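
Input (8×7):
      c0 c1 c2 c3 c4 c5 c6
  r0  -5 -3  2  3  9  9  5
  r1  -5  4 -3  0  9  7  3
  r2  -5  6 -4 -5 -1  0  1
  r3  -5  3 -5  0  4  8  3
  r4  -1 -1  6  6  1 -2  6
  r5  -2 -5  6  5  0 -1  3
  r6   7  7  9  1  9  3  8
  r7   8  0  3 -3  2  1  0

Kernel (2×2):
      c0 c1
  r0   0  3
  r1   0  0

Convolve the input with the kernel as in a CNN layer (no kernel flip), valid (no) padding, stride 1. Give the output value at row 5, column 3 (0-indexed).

The receptive field on the input at this output position is [5 0 / 1 9]. Elementwise product with the kernel and sum: 0·3.

0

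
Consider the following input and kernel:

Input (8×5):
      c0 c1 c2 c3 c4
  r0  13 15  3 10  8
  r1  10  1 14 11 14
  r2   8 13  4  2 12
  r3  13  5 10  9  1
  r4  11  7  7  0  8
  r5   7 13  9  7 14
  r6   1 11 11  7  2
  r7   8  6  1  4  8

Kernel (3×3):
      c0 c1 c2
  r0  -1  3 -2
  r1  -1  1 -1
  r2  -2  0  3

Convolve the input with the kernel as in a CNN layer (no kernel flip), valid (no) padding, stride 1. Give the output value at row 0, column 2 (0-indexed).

The receptive field on the input at this output position is [3 10 8 / 14 11 14 / 4 2 12]. Elementwise product with the kernel and sum: 3·-1 + 10·3 + 8·-2 + 14·-1 + 11·1 + 14·-1 + 4·-2 + 12·3.

22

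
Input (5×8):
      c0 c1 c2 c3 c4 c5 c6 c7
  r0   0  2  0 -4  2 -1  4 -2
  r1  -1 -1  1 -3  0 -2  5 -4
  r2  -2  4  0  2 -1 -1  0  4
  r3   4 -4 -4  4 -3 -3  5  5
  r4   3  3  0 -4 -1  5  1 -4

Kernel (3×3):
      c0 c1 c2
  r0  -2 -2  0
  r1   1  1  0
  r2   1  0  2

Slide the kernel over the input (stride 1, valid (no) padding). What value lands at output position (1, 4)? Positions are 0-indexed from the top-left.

The receptive field on the input at this output position is [0 -2 5 / -1 -1 0 / -3 -3 5]. Elementwise product with the kernel and sum: 0·-2 + -2·-2 + -1·1 + -1·1 + -3·1 + 5·2.

9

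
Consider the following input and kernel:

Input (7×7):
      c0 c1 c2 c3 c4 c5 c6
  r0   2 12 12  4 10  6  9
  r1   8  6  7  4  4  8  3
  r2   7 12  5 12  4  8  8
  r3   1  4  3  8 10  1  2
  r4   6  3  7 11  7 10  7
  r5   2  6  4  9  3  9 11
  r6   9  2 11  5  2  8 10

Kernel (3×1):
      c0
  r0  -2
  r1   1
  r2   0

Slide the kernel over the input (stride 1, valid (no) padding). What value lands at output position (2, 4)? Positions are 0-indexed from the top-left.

2

The receptive field on the input at this output position is [4 / 10 / 7]. Elementwise product with the kernel and sum: 4·-2 + 10·1.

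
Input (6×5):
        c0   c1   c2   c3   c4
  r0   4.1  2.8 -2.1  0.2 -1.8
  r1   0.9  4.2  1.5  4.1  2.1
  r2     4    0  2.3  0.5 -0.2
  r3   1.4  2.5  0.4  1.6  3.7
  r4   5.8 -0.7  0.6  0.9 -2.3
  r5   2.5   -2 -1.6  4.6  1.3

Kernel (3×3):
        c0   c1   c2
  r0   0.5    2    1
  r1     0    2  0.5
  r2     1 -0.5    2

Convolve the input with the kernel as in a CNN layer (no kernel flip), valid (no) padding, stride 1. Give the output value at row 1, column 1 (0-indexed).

The receptive field on the input at this output position is [4.2 1.5 4.1 / 0 2.3 0.5 / 2.5 0.4 1.6]. Elementwise product with the kernel and sum: 4.2·0.5 + 1.5·2 + 4.1·1 + 2.3·2 + 0.5·0.5 + 2.5·1 + 0.4·-0.5 + 1.6·2.

19.55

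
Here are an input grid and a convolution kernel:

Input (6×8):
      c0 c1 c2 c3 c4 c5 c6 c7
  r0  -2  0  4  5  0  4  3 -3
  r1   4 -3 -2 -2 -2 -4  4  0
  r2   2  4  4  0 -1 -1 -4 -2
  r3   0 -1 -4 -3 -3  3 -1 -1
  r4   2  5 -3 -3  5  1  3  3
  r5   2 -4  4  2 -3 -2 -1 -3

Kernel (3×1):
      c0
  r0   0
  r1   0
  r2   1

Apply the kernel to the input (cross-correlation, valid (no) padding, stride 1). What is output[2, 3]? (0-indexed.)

-3

The receptive field on the input at this output position is [0 / -3 / -3]. Elementwise product with the kernel and sum: -3·1.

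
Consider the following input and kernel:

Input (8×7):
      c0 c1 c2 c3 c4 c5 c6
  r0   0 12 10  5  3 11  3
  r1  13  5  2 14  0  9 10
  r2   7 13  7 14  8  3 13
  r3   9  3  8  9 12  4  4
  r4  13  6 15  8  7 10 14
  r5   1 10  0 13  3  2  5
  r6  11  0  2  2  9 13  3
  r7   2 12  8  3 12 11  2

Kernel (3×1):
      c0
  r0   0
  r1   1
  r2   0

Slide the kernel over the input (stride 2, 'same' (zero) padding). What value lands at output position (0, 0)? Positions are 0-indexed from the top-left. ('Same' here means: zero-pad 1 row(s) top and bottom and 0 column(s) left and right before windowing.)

0

The receptive field on the zero-padded input at this output position is [0 / 0 / 13]. Elementwise product with the kernel and sum: 0·1.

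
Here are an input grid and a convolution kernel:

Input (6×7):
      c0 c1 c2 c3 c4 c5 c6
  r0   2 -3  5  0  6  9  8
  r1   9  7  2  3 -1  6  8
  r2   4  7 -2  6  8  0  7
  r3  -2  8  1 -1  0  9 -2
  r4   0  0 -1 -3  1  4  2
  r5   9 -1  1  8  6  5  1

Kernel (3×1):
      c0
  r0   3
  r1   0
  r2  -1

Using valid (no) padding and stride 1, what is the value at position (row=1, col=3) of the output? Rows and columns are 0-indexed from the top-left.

10

The receptive field on the input at this output position is [3 / 6 / -1]. Elementwise product with the kernel and sum: 3·3 + -1·-1.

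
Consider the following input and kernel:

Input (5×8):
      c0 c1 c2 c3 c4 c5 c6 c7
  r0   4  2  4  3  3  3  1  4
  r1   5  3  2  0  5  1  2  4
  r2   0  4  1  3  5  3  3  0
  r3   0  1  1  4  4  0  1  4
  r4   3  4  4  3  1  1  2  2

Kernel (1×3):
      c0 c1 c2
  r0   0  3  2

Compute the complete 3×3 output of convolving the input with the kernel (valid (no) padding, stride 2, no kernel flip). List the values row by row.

Output[0,0]: The receptive field on the input at this output position is [4 2 4]. Elementwise product with the kernel and sum: 2·3 + 4·2.

14 15 11
14 19 15
20 11 7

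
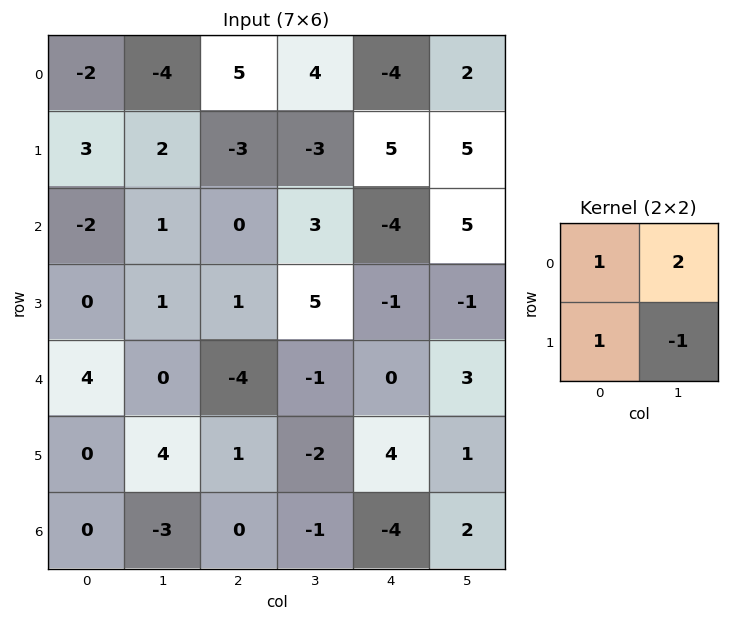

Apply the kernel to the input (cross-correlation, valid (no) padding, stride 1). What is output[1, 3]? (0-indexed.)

The receptive field on the input at this output position is [-3 5 / 3 -4]. Elementwise product with the kernel and sum: -3·1 + 5·2 + 3·1 + -4·-1.

14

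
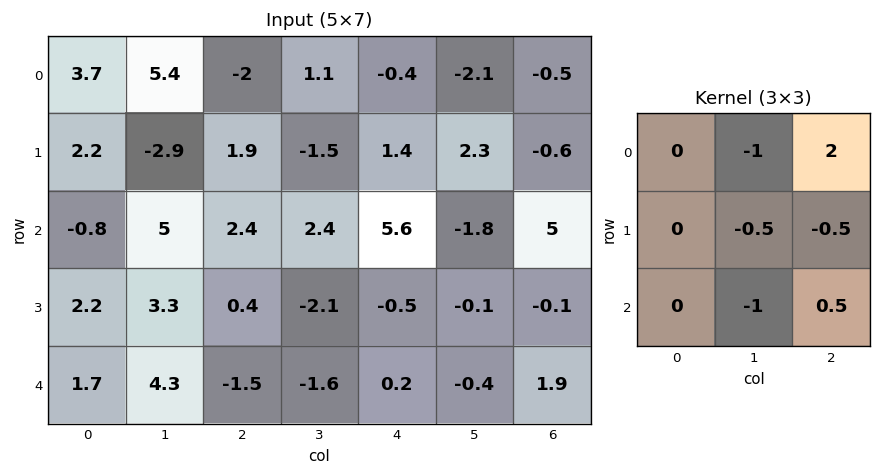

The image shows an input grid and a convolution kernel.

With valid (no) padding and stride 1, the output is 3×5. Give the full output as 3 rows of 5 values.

Output[0,0]: The receptive field on the input at this output position is [3.7 5.4 -2 / 2.2 -2.9 1.9 / -0.8 5 2.4]. Elementwise product with the kernel and sum: 5.4·-1 + -2·2 + -2.9·-0.5 + 1.9·-0.5 + 5·-1 + 2.4·0.5.
Output[0,1]: The receptive field on the input at this output position is [5.4 -2 1.1 / -2.9 1.9 -1.5 / 5 2.4 2.4]. Elementwise product with the kernel and sum: -2·-1 + 1.1·2 + 1.9·-0.5 + -1.5·-0.5 + 2.4·-1 + 2.4·0.5.

-12.7 2.8 -1.45 -12.15 4.55
-0.1 -8.75 2.15 1.75 -5.05
-7.1 3.95 11.8 -9.3 13.25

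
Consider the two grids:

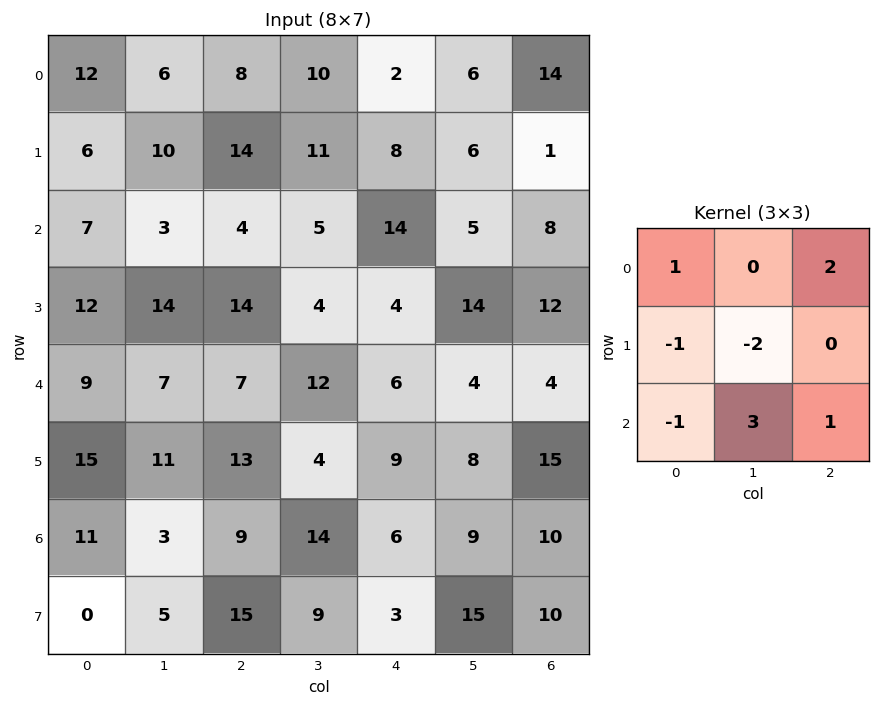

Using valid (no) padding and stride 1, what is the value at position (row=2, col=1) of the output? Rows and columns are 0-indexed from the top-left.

-3

The receptive field on the input at this output position is [3 4 5 / 14 14 4 / 7 7 12]. Elementwise product with the kernel and sum: 3·1 + 5·2 + 14·-1 + 14·-2 + 7·-1 + 7·3 + 12·1.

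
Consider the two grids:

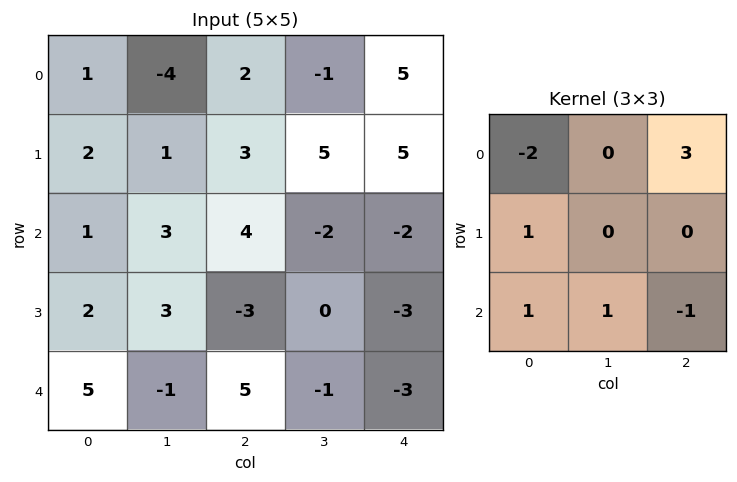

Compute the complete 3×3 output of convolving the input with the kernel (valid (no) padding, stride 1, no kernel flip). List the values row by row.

6 15 18
14 16 13
11 -4 -10

Output[0,0]: The receptive field on the input at this output position is [1 -4 2 / 2 1 3 / 1 3 4]. Elementwise product with the kernel and sum: 1·-2 + 2·3 + 2·1 + 1·1 + 3·1 + 4·-1.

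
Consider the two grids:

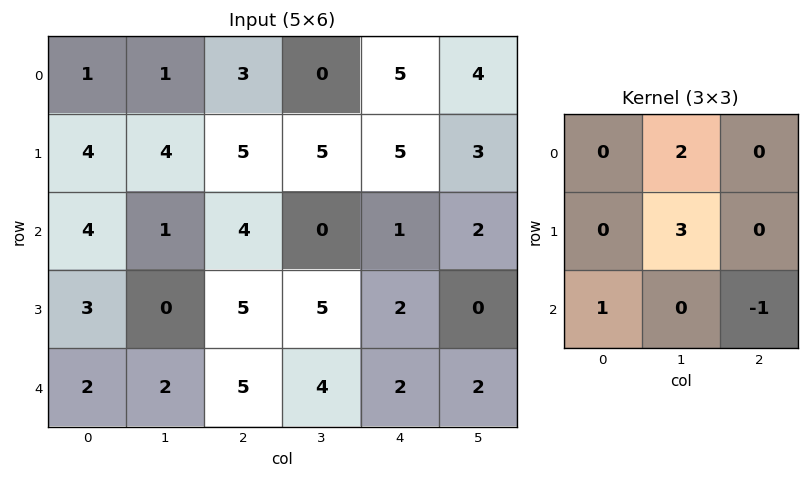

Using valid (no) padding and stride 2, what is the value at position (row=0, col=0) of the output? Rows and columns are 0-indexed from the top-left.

14

The receptive field on the input at this output position is [1 1 3 / 4 4 5 / 4 1 4]. Elementwise product with the kernel and sum: 1·2 + 4·3 + 4·1 + 4·-1.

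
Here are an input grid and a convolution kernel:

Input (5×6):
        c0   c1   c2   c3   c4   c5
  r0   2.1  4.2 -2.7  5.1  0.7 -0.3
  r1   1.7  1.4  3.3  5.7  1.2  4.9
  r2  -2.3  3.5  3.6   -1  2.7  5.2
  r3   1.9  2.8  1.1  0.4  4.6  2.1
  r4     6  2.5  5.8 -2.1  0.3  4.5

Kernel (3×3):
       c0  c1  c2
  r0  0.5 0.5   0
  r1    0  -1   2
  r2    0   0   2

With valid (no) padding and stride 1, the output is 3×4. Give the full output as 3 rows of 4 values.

15.55 6.85 3.3 21.9
7.45 -2.45 20.1 15.35
11.6 -0.95 10.7 9.45

Output[0,0]: The receptive field on the input at this output position is [2.1 4.2 -2.7 / 1.7 1.4 3.3 / -2.3 3.5 3.6]. Elementwise product with the kernel and sum: 2.1·0.5 + 4.2·0.5 + 1.4·-1 + 3.3·2 + 3.6·2.
Output[0,1]: The receptive field on the input at this output position is [4.2 -2.7 5.1 / 1.4 3.3 5.7 / 3.5 3.6 -1]. Elementwise product with the kernel and sum: 4.2·0.5 + -2.7·0.5 + 3.3·-1 + 5.7·2 + -1·2.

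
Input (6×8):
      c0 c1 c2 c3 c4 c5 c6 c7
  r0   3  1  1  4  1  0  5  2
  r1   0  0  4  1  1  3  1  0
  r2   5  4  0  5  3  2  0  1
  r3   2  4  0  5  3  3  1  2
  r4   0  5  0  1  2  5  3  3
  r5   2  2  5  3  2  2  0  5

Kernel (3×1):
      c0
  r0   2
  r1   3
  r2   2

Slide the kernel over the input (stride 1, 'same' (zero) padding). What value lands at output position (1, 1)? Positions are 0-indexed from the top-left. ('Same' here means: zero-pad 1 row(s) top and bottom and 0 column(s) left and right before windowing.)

The receptive field on the zero-padded input at this output position is [1 / 0 / 4]. Elementwise product with the kernel and sum: 1·2 + 0·3 + 4·2.

10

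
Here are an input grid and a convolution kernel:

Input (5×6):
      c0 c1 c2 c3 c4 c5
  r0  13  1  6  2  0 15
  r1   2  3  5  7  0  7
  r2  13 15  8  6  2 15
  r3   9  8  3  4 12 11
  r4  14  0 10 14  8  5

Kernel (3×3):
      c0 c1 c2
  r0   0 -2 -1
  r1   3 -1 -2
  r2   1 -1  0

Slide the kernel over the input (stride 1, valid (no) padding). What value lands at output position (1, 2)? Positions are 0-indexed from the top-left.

-1

The receptive field on the input at this output position is [5 7 0 / 8 6 2 / 3 4 12]. Elementwise product with the kernel and sum: 7·-2 + 0·-1 + 8·3 + 6·-1 + 2·-2 + 3·1 + 4·-1.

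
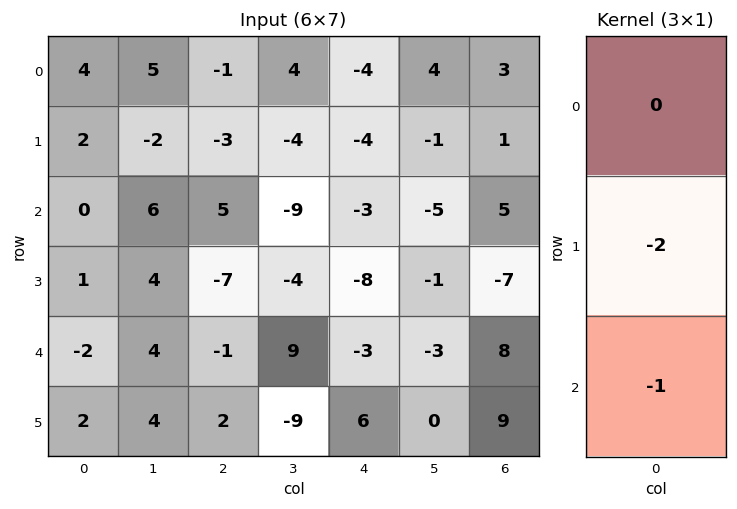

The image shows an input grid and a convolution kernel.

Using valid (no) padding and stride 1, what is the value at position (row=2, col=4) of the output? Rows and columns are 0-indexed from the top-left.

The receptive field on the input at this output position is [-3 / -8 / -3]. Elementwise product with the kernel and sum: -8·-2 + -3·-1.

19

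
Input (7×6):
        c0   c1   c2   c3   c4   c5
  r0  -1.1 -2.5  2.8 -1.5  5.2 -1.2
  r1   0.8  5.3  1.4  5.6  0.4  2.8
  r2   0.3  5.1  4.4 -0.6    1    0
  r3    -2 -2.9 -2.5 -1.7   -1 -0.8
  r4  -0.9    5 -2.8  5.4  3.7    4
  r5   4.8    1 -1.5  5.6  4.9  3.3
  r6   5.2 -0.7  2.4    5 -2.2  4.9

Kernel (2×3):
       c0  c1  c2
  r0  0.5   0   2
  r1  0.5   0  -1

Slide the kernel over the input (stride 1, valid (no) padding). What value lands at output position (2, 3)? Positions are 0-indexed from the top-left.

-0.35

The receptive field on the input at this output position is [-0.6 1 0 / -1.7 -1 -0.8]. Elementwise product with the kernel and sum: -0.6·0.5 + 0·2 + -1.7·0.5 + -0.8·-1.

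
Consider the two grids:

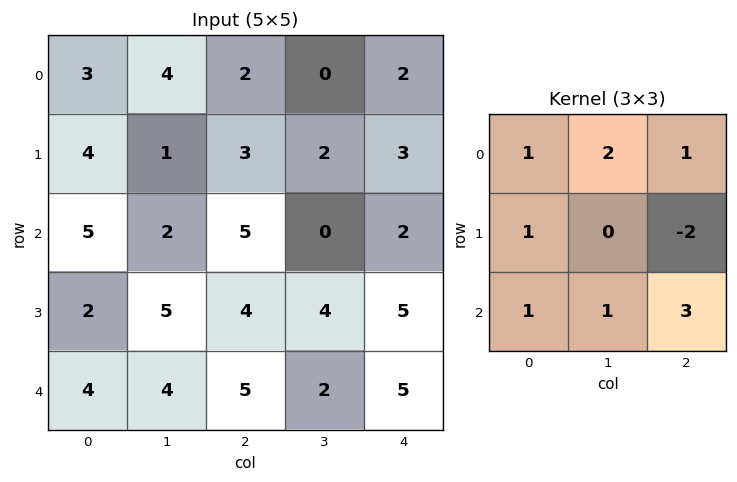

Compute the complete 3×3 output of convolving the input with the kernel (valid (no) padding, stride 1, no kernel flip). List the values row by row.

Output[0,0]: The receptive field on the input at this output position is [3 4 2 / 4 1 3 / 5 2 5]. Elementwise product with the kernel and sum: 3·1 + 4·2 + 2·1 + 4·1 + 3·-2 + 5·1 + 2·1 + 5·3.

33 12 12
23 32 34
31 24 23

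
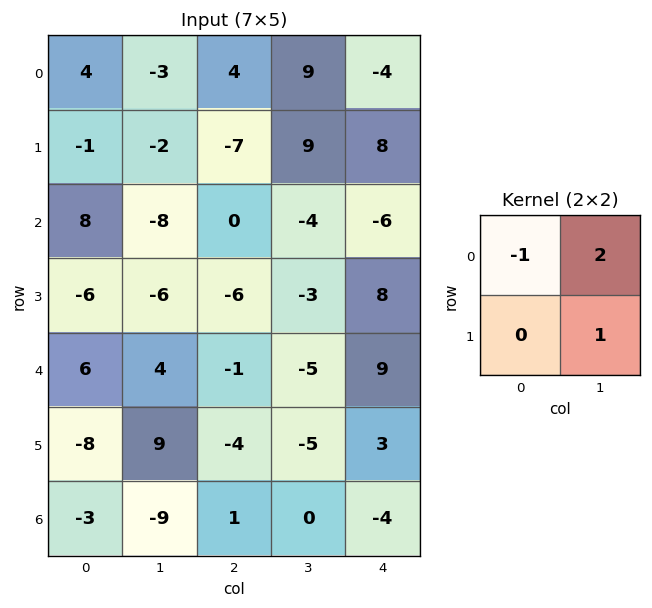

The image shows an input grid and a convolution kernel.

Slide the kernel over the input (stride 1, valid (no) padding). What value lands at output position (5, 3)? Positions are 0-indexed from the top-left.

The receptive field on the input at this output position is [-5 3 / 0 -4]. Elementwise product with the kernel and sum: -5·-1 + 3·2 + -4·1.

7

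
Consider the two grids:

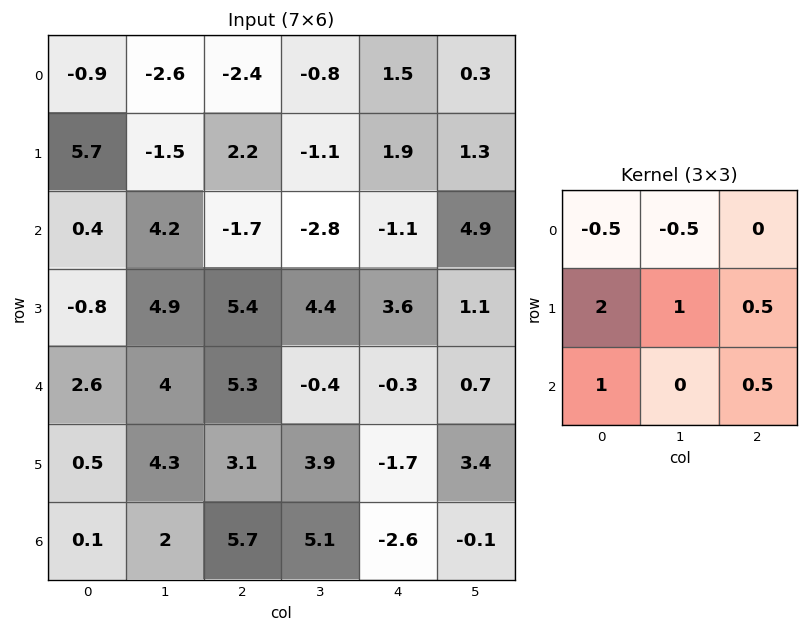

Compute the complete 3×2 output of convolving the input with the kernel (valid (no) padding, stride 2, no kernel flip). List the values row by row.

12.3 3.6
8.95 24.4
6.5 11.2

Output[0,0]: The receptive field on the input at this output position is [-0.9 -2.6 -2.4 / 5.7 -1.5 2.2 / 0.4 4.2 -1.7]. Elementwise product with the kernel and sum: -0.9·-0.5 + -2.6·-0.5 + 5.7·2 + -1.5·1 + 2.2·0.5 + 0.4·1 + -1.7·0.5.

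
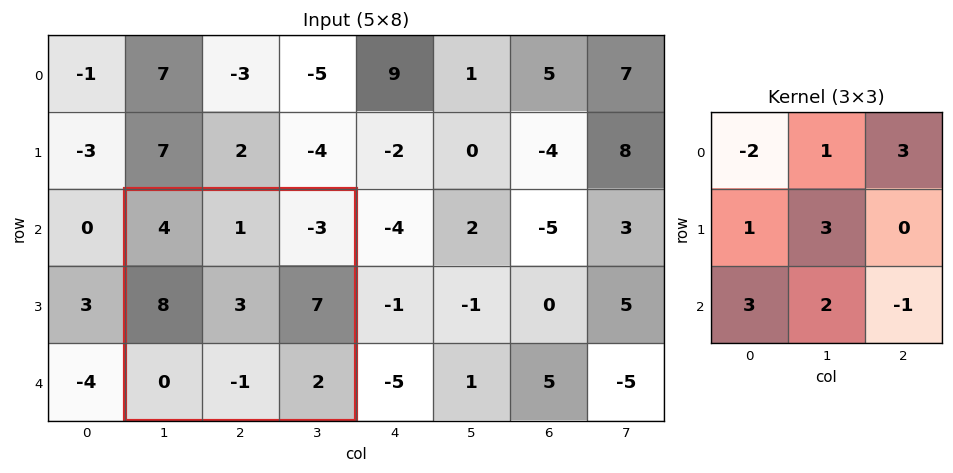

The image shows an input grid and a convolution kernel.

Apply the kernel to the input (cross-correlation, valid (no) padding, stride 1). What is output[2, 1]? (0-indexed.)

-3

The receptive field on the input at this output position is [4 1 -3 / 8 3 7 / 0 -1 2]. Elementwise product with the kernel and sum: 4·-2 + 1·1 + -3·3 + 8·1 + 3·3 + 0·3 + -1·2 + 2·-1.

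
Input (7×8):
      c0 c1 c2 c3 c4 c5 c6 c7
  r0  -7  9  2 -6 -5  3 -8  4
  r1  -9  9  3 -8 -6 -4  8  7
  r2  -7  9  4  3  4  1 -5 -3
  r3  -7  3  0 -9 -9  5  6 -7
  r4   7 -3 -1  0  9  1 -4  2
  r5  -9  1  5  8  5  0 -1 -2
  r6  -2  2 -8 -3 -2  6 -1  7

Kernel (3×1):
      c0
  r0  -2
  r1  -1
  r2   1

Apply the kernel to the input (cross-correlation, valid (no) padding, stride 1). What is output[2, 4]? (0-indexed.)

The receptive field on the input at this output position is [4 / -9 / 9]. Elementwise product with the kernel and sum: 4·-2 + -9·-1 + 9·1.

10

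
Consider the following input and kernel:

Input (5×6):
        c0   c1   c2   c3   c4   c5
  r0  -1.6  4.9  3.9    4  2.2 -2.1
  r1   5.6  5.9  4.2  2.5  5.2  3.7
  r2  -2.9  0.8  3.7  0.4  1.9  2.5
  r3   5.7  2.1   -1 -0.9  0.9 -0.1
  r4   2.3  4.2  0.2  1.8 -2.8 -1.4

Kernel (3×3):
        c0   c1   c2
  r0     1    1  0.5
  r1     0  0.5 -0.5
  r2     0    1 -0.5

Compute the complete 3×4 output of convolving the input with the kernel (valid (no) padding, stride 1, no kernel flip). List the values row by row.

Output[0,0]: The receptive field on the input at this output position is [-1.6 4.9 3.9 / 5.6 5.9 4.2 / -2.9 0.8 3.7]. Elementwise product with the kernel and sum: -1.6·1 + 4.9·1 + 3.9·0.5 + 5.9·0.5 + 4.2·-0.5 + 0.8·1 + 3.7·-0.5.

5.05 15.15 7.1 6.55
14.75 12.45 7.2 10.2
5.4 3.95 7.35 1.95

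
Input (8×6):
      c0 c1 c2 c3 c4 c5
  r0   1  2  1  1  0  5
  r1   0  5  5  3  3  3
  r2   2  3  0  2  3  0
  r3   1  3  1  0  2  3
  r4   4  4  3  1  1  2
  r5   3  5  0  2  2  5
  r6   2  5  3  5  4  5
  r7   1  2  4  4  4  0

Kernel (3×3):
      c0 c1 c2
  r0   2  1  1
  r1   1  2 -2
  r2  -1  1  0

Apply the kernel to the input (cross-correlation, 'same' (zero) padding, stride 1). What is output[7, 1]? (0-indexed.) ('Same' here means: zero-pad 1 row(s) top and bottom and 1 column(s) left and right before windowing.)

The receptive field on the zero-padded input at this output position is [2 5 3 / 1 2 4 / 0 0 0]. Elementwise product with the kernel and sum: 2·2 + 5·1 + 3·1 + 1·1 + 2·2 + 4·-2 + 0·-1 + 0·1.

9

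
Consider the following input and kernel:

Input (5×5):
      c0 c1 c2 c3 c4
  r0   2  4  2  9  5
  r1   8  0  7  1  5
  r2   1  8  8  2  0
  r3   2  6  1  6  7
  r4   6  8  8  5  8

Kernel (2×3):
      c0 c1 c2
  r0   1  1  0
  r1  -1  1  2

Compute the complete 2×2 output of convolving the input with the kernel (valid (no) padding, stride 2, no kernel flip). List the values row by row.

12 15
15 29

Output[0,0]: The receptive field on the input at this output position is [2 4 2 / 8 0 7]. Elementwise product with the kernel and sum: 2·1 + 4·1 + 8·-1 + 0·1 + 7·2.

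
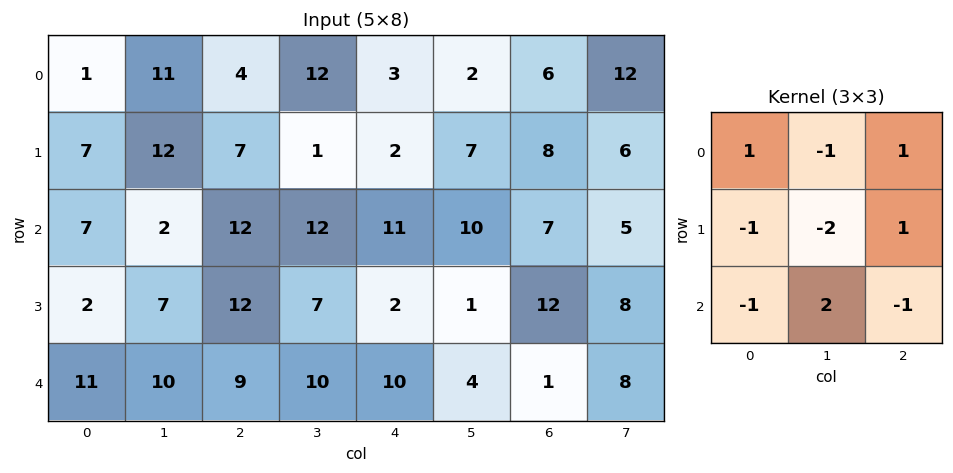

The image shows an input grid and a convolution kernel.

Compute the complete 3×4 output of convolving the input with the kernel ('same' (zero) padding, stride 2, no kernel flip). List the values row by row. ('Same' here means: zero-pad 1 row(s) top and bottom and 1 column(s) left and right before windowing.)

11 -6 -20 1
-10 2 -22 1
-7 -16 -20 -1

Output[0,0]: The receptive field on the zero-padded input at this output position is [0 0 0 / 0 1 11 / 0 7 12]. Elementwise product with the kernel and sum: 0·1 + 0·-1 + 0·1 + 0·-1 + 1·-2 + 11·1 + 0·-1 + 7·2 + 12·-1.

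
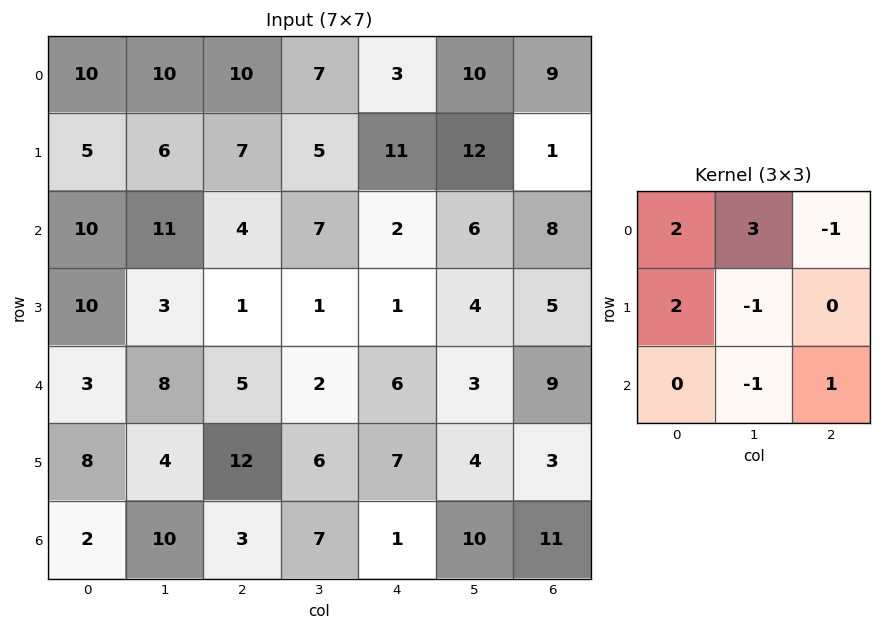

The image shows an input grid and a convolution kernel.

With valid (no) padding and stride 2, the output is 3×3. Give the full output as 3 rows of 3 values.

37 42 39
63 32 18
30 22 23

Output[0,0]: The receptive field on the input at this output position is [10 10 10 / 5 6 7 / 10 11 4]. Elementwise product with the kernel and sum: 10·2 + 10·3 + 10·-1 + 5·2 + 6·-1 + 11·-1 + 4·1.
Output[0,1]: The receptive field on the input at this output position is [10 7 3 / 7 5 11 / 4 7 2]. Elementwise product with the kernel and sum: 10·2 + 7·3 + 3·-1 + 7·2 + 5·-1 + 7·-1 + 2·1.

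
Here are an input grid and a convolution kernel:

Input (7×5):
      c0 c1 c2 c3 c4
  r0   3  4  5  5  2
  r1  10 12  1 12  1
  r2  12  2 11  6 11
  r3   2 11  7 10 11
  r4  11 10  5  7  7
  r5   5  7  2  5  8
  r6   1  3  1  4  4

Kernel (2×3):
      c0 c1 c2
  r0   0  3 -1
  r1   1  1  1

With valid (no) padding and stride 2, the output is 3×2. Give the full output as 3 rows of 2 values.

Output[0,0]: The receptive field on the input at this output position is [3 4 5 / 10 12 1]. Elementwise product with the kernel and sum: 4·3 + 5·-1 + 10·1 + 12·1 + 1·1.

30 27
15 35
39 29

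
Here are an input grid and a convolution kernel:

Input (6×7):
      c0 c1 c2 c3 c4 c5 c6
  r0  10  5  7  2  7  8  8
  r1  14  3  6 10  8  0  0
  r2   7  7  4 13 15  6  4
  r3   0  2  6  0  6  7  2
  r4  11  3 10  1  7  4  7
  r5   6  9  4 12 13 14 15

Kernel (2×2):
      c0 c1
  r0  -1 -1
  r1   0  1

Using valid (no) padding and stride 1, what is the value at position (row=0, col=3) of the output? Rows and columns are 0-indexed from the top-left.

-1

The receptive field on the input at this output position is [2 7 / 10 8]. Elementwise product with the kernel and sum: 2·-1 + 7·-1 + 8·1.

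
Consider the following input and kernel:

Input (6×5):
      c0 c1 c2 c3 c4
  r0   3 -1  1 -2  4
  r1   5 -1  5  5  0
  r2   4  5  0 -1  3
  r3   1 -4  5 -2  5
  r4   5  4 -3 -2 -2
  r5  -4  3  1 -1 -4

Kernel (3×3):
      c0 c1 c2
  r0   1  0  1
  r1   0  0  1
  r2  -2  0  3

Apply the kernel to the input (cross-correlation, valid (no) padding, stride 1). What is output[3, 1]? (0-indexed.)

The receptive field on the input at this output position is [-4 5 -2 / 4 -3 -2 / 3 1 -1]. Elementwise product with the kernel and sum: -4·1 + -2·1 + -2·1 + 3·-2 + -1·3.

-17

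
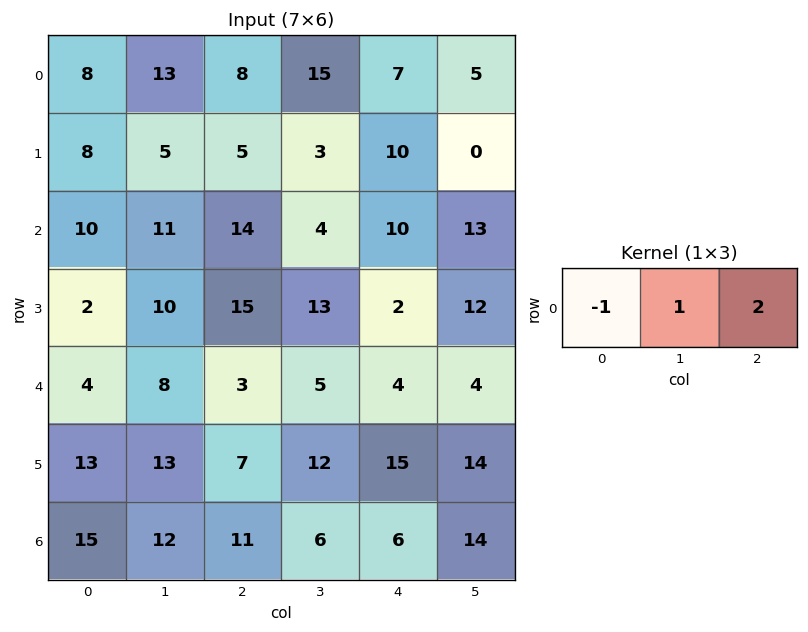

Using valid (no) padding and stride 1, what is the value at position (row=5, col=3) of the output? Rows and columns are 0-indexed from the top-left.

The receptive field on the input at this output position is [12 15 14]. Elementwise product with the kernel and sum: 12·-1 + 15·1 + 14·2.

31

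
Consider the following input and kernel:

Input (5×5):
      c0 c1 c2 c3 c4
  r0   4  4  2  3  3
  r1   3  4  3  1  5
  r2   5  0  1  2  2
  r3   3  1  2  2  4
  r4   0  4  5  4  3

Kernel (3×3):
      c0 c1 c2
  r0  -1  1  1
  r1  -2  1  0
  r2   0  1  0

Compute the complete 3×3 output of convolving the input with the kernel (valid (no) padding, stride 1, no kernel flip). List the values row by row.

0 -3 1
-5 3 5
-5 8 5

Output[0,0]: The receptive field on the input at this output position is [4 4 2 / 3 4 3 / 5 0 1]. Elementwise product with the kernel and sum: 4·-1 + 4·1 + 2·1 + 3·-2 + 4·1 + 0·1.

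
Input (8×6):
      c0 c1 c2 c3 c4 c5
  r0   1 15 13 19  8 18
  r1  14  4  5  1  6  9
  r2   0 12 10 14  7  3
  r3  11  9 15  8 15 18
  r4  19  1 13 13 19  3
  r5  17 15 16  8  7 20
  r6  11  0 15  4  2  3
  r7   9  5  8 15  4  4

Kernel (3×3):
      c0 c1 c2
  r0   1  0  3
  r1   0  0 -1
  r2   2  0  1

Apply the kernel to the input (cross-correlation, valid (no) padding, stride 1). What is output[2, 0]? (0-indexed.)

The receptive field on the input at this output position is [0 12 10 / 11 9 15 / 19 1 13]. Elementwise product with the kernel and sum: 0·1 + 10·3 + 15·-1 + 19·2 + 13·1.

66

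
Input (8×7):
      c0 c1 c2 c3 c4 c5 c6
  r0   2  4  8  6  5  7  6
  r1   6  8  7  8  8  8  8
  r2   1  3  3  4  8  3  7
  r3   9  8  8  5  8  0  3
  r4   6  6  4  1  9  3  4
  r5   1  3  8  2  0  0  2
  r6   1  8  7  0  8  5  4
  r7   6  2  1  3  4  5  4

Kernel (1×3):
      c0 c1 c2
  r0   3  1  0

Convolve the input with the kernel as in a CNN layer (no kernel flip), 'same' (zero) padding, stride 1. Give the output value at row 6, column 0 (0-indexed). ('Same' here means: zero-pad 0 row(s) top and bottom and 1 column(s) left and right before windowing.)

The receptive field on the zero-padded input at this output position is [0 1 8]. Elementwise product with the kernel and sum: 0·3 + 1·1.

1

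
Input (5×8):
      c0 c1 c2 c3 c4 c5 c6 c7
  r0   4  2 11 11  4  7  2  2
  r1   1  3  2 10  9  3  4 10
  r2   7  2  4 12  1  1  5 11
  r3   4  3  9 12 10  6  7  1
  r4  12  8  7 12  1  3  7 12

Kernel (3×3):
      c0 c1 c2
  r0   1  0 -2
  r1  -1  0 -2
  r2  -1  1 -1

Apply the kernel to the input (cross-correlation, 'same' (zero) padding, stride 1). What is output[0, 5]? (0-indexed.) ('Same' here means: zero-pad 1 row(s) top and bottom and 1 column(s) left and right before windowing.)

-18

The receptive field on the zero-padded input at this output position is [0 0 0 / 4 7 2 / 9 3 4]. Elementwise product with the kernel and sum: 0·1 + 0·-2 + 4·-1 + 2·-2 + 9·-1 + 3·1 + 4·-1.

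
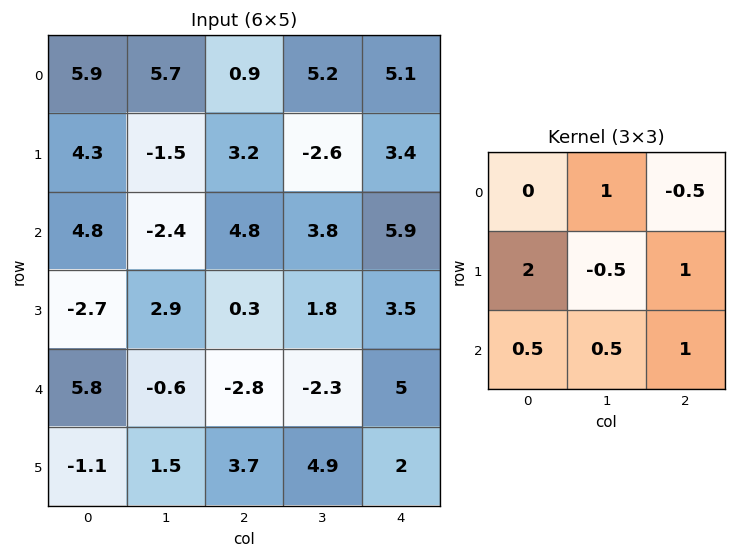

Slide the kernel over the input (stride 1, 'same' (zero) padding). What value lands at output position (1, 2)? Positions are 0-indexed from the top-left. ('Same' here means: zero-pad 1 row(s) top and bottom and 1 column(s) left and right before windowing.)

The receptive field on the zero-padded input at this output position is [5.7 0.9 5.2 / -1.5 3.2 -2.6 / -2.4 4.8 3.8]. Elementwise product with the kernel and sum: 0.9·1 + 5.2·-0.5 + -1.5·2 + 3.2·-0.5 + -2.6·1 + -2.4·0.5 + 4.8·0.5 + 3.8·1.

-3.9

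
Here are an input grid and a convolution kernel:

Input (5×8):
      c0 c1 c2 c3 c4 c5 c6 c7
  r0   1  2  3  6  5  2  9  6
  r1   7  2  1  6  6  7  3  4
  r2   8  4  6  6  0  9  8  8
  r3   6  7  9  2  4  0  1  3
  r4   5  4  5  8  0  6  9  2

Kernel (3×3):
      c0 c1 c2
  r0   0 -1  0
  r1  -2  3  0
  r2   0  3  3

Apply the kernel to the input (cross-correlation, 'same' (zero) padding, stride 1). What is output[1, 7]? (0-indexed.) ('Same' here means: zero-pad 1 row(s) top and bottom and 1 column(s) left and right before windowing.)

The receptive field on the zero-padded input at this output position is [9 6 0 / 3 4 0 / 8 8 0]. Elementwise product with the kernel and sum: 6·-1 + 3·-2 + 4·3 + 8·3 + 0·3.

24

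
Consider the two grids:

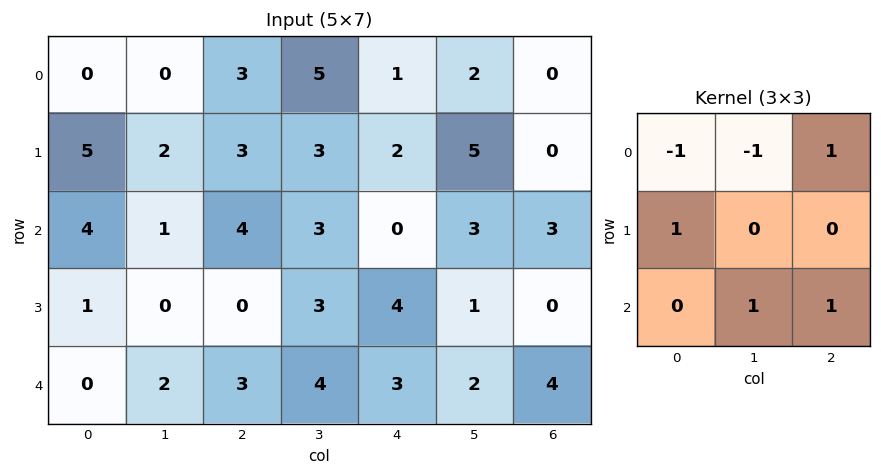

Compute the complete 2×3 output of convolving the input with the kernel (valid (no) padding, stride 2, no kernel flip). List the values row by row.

13 -1 5
5 0 10

Output[0,0]: The receptive field on the input at this output position is [0 0 3 / 5 2 3 / 4 1 4]. Elementwise product with the kernel and sum: 0·-1 + 0·-1 + 3·1 + 5·1 + 1·1 + 4·1.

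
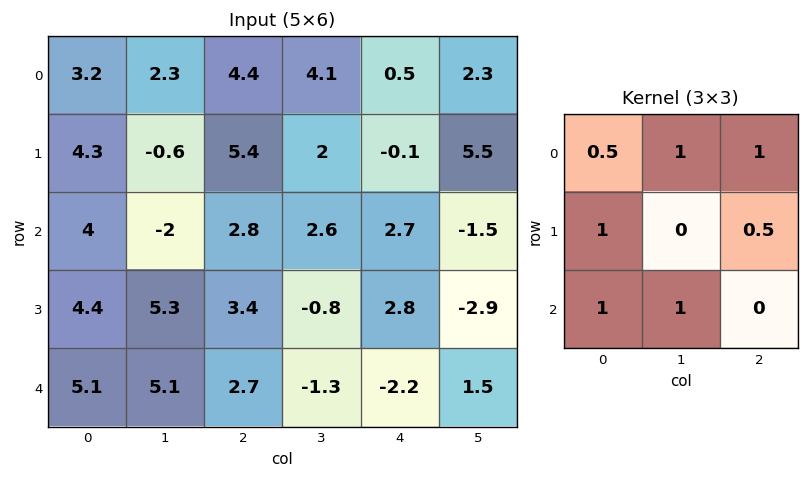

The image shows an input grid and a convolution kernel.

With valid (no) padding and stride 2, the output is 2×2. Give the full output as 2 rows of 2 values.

Output[0,0]: The receptive field on the input at this output position is [3.2 2.3 4.4 / 4.3 -0.6 5.4 / 4 -2 2.8]. Elementwise product with the kernel and sum: 3.2·0.5 + 2.3·1 + 4.4·1 + 4.3·1 + 5.4·0.5 + 4·1 + -2·1.

17.3 17.55
19.1 12.9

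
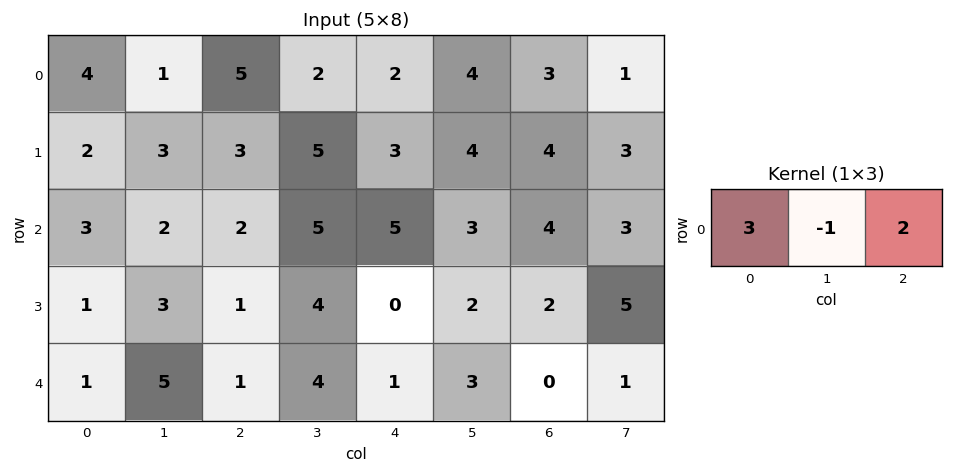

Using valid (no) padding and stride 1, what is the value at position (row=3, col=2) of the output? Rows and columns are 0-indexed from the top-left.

The receptive field on the input at this output position is [1 4 0]. Elementwise product with the kernel and sum: 1·3 + 4·-1 + 0·2.

-1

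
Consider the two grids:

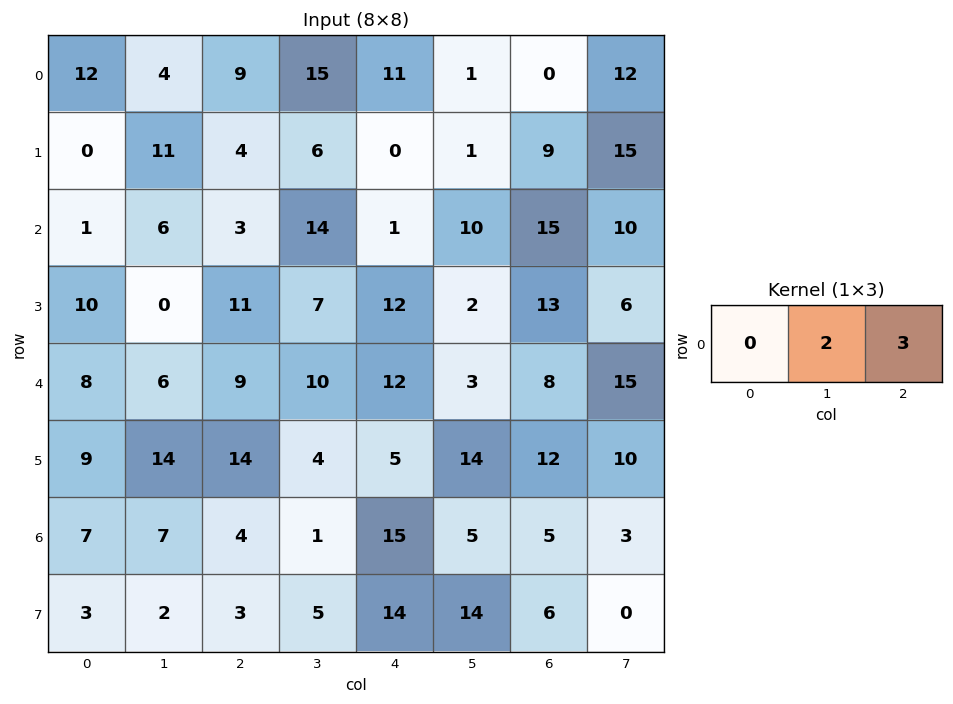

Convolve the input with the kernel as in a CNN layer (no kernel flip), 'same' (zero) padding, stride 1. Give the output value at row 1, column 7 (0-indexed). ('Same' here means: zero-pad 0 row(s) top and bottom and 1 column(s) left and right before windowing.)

The receptive field on the zero-padded input at this output position is [9 15 0]. Elementwise product with the kernel and sum: 15·2 + 0·3.

30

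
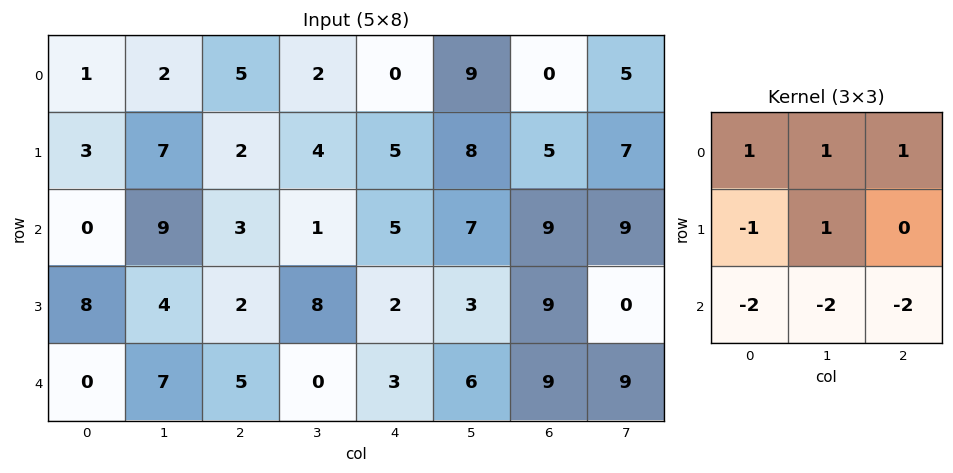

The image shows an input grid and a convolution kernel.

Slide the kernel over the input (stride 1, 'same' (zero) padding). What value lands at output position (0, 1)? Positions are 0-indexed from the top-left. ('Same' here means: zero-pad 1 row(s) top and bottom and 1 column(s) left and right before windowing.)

The receptive field on the zero-padded input at this output position is [0 0 0 / 1 2 5 / 3 7 2]. Elementwise product with the kernel and sum: 0·1 + 0·1 + 0·1 + 1·-1 + 2·1 + 3·-2 + 7·-2 + 2·-2.

-23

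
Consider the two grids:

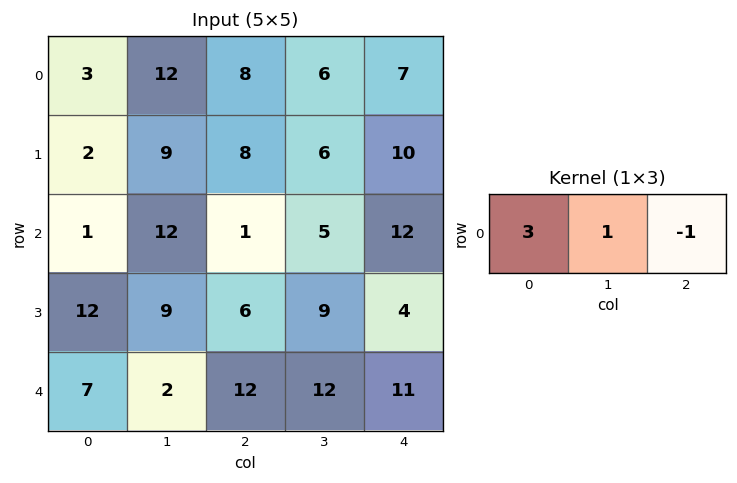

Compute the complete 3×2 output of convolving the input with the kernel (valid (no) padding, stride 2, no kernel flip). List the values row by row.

Output[0,0]: The receptive field on the input at this output position is [3 12 8]. Elementwise product with the kernel and sum: 3·3 + 12·1 + 8·-1.

13 23
14 -4
11 37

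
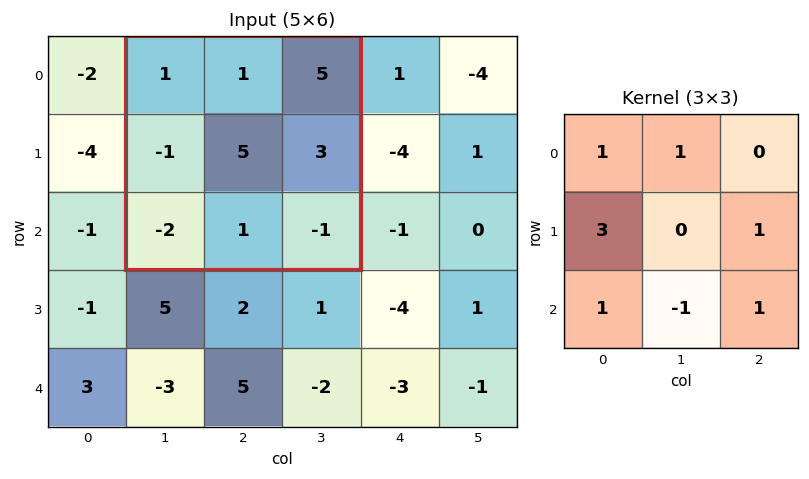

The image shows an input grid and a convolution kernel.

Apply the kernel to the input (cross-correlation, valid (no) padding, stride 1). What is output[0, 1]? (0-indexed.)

-2

The receptive field on the input at this output position is [1 1 5 / -1 5 3 / -2 1 -1]. Elementwise product with the kernel and sum: 1·1 + 1·1 + -1·3 + 3·1 + -2·1 + 1·-1 + -1·1.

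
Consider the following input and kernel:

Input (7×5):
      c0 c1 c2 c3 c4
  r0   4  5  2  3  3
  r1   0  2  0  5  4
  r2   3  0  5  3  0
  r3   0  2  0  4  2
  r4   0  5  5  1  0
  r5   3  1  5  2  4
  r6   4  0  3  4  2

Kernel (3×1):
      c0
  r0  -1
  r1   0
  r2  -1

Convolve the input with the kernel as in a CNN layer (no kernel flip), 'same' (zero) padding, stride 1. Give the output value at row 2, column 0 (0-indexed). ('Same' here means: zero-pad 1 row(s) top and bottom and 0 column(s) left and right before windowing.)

The receptive field on the zero-padded input at this output position is [0 / 3 / 0]. Elementwise product with the kernel and sum: 0·-1 + 0·-1.

0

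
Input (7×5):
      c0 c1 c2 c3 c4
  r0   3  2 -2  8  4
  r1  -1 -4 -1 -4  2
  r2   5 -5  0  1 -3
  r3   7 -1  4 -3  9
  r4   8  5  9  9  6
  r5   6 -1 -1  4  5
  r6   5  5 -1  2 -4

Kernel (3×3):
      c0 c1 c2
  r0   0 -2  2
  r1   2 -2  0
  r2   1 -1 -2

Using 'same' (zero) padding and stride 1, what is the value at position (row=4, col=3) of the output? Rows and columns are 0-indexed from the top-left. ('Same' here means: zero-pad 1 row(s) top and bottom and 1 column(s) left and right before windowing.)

The receptive field on the zero-padded input at this output position is [4 -3 9 / 9 9 6 / -1 4 5]. Elementwise product with the kernel and sum: -3·-2 + 9·2 + 9·2 + 9·-2 + -1·1 + 4·-1 + 5·-2.

9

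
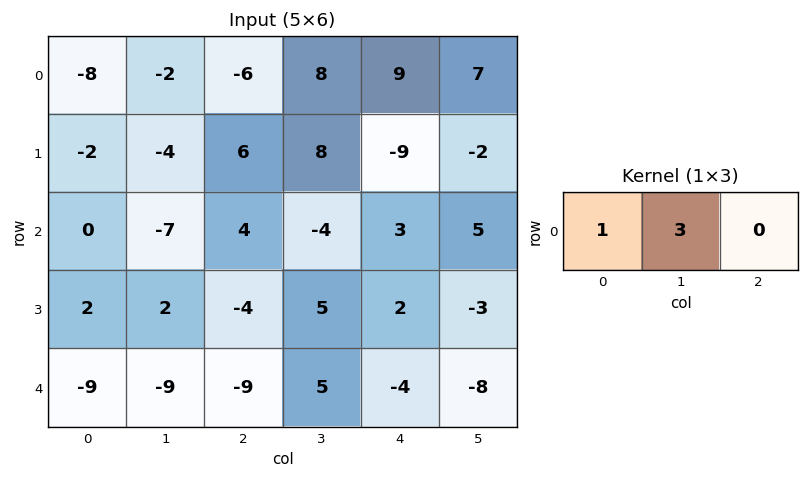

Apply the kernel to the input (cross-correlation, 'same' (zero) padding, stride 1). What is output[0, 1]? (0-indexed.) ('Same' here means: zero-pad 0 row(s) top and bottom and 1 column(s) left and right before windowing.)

The receptive field on the zero-padded input at this output position is [-8 -2 -6]. Elementwise product with the kernel and sum: -8·1 + -2·3.

-14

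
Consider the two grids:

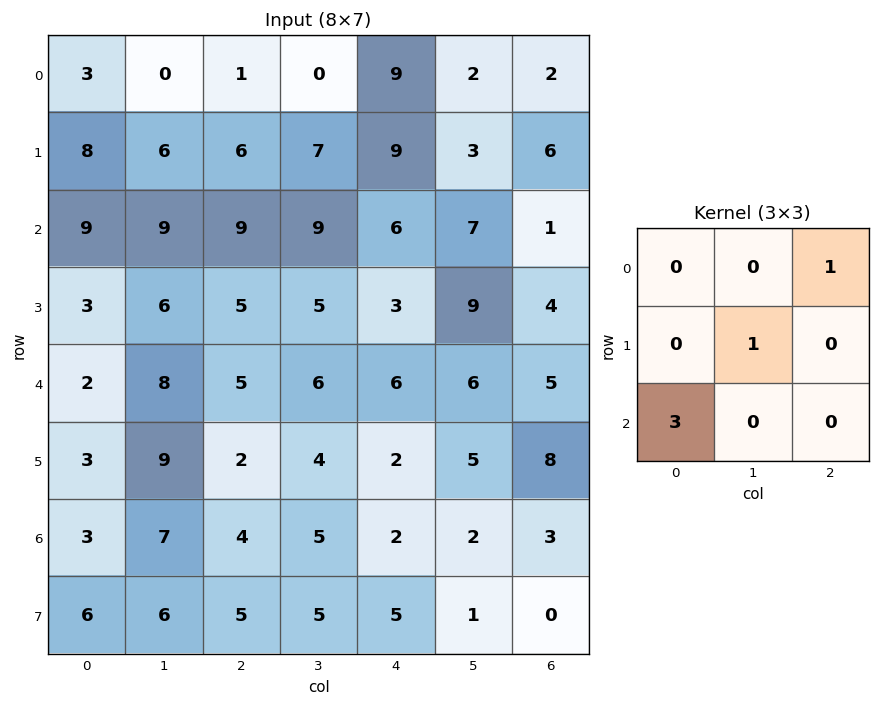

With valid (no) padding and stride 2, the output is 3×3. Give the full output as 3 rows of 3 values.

34 43 23
21 26 28
23 22 16

Output[0,0]: The receptive field on the input at this output position is [3 0 1 / 8 6 6 / 9 9 9]. Elementwise product with the kernel and sum: 1·1 + 6·1 + 9·3.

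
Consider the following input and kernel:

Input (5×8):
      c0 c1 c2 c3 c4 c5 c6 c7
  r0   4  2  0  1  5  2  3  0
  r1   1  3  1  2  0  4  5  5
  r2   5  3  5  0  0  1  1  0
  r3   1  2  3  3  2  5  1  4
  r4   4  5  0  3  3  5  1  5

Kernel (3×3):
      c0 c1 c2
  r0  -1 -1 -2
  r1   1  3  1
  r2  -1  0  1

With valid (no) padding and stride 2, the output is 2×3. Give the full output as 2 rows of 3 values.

5 -9 5
-12 12 13

Output[0,0]: The receptive field on the input at this output position is [4 2 0 / 1 3 1 / 5 3 5]. Elementwise product with the kernel and sum: 4·-1 + 2·-1 + 0·-2 + 1·1 + 3·3 + 1·1 + 5·-1 + 5·1.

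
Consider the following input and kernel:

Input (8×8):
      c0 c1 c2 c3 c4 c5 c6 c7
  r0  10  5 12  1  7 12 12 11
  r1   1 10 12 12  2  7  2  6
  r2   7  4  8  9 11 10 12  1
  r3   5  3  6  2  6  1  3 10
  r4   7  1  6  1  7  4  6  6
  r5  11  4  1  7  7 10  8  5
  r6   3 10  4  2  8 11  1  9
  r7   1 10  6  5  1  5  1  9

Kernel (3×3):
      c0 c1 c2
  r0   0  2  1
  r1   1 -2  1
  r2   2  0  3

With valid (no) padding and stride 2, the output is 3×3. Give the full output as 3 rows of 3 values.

Output[0,0]: The receptive field on the input at this output position is [10 5 12 / 1 10 12 / 7 4 8]. Elementwise product with the kernel and sum: 5·2 + 12·1 + 1·1 + 10·-2 + 12·1 + 7·2 + 8·3.
Output[0,1]: The receptive field on the input at this output position is [12 1 7 / 12 12 2 / 8 9 11]. Elementwise product with the kernel and sum: 1·2 + 7·1 + 12·1 + 12·-2 + 2·1 + 8·2 + 11·3.

53 48 84
53 70 71
30 35 28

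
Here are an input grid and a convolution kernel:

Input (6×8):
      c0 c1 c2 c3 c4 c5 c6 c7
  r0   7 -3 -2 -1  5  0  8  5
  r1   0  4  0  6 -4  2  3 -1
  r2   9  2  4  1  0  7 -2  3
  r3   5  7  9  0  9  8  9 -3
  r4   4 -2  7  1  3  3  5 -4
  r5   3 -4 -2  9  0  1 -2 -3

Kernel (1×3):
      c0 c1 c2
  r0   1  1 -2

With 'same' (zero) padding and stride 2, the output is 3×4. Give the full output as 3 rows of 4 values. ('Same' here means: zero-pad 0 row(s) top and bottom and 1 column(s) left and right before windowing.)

Output[0,0]: The receptive field on the zero-padded input at this output position is [0 7 -3]. Elementwise product with the kernel and sum: 0·1 + 7·1 + -3·-2.

13 -3 4 -2
5 4 -13 -1
8 3 -2 16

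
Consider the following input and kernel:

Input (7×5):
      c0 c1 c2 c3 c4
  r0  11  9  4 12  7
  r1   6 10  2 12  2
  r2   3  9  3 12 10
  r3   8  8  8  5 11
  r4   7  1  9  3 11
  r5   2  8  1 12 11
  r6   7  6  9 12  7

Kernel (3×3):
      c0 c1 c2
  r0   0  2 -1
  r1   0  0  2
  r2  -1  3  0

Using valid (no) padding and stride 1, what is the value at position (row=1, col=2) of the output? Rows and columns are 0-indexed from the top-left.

The receptive field on the input at this output position is [2 12 2 / 3 12 10 / 8 5 11]. Elementwise product with the kernel and sum: 12·2 + 2·-1 + 10·2 + 8·-1 + 5·3.

49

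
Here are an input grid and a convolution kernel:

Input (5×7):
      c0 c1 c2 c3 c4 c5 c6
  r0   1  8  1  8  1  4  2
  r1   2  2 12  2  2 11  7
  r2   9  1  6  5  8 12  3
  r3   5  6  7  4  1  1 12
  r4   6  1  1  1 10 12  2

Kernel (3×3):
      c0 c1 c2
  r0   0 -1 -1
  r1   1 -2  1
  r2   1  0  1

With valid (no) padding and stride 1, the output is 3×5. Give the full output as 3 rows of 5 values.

Output[0,0]: The receptive field on the input at this output position is [1 8 1 / 2 2 12 / 9 1 6]. Elementwise product with the kernel and sum: 8·-1 + 1·-1 + 2·1 + 2·-2 + 12·1 + 9·1 + 6·1.
Output[0,1]: The receptive field on the input at this output position is [8 1 8 / 2 12 2 / 1 6 5]. Elementwise product with the kernel and sum: 1·-1 + 8·-1 + 2·1 + 12·-2 + 2·1 + 1·1 + 5·1.

16 -23 15 21 -8
11 -10 8 -7 -18
0 -13 -2 -4 8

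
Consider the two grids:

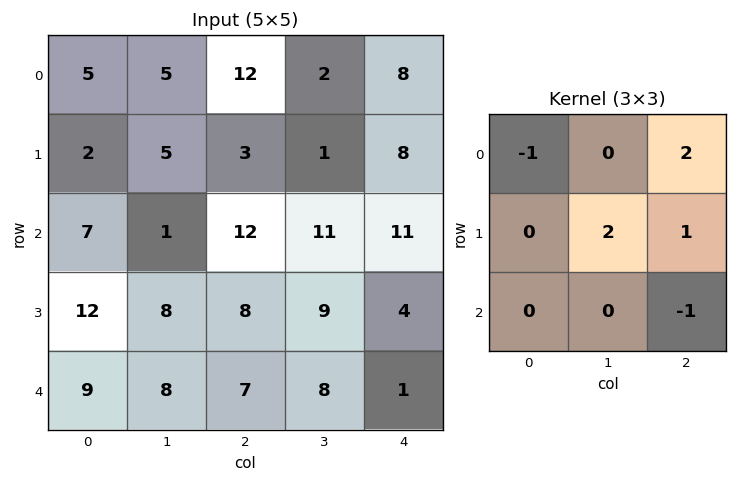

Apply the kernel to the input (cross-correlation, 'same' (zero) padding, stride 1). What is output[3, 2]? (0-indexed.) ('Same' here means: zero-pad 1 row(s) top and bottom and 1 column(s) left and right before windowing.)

38

The receptive field on the zero-padded input at this output position is [1 12 11 / 8 8 9 / 8 7 8]. Elementwise product with the kernel and sum: 1·-1 + 11·2 + 8·2 + 9·1 + 8·-1.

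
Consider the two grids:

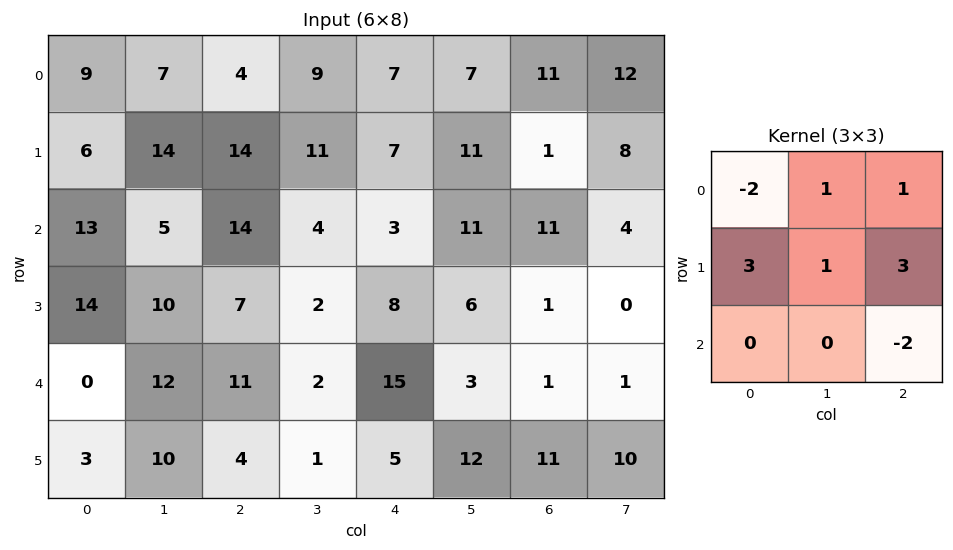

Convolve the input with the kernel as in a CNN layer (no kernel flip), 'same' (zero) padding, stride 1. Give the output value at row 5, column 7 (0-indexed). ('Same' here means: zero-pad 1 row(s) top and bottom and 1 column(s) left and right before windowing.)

42

The receptive field on the zero-padded input at this output position is [1 1 0 / 11 10 0 / 0 0 0]. Elementwise product with the kernel and sum: 1·-2 + 1·1 + 0·1 + 11·3 + 10·1 + 0·3 + 0·-2.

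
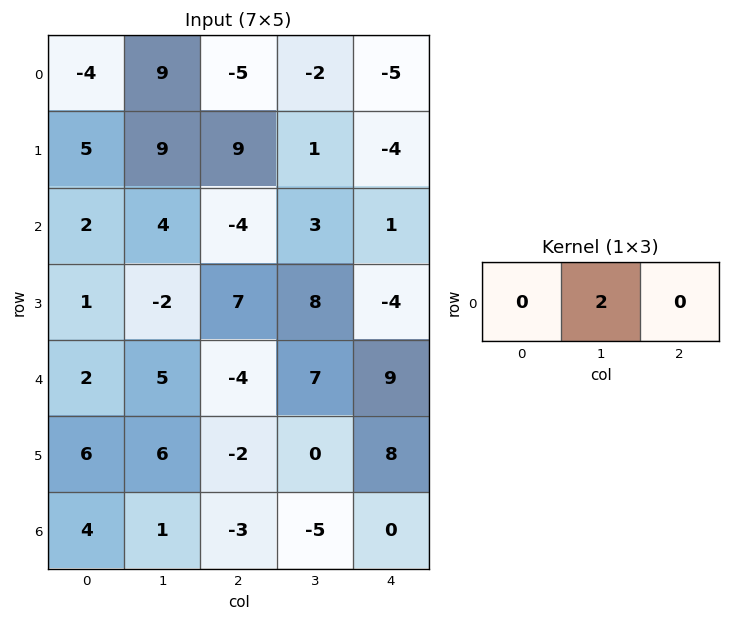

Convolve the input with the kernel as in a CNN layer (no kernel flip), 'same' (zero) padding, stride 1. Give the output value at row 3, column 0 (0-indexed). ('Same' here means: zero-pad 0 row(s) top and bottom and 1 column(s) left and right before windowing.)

The receptive field on the zero-padded input at this output position is [0 1 -2]. Elementwise product with the kernel and sum: 1·2.

2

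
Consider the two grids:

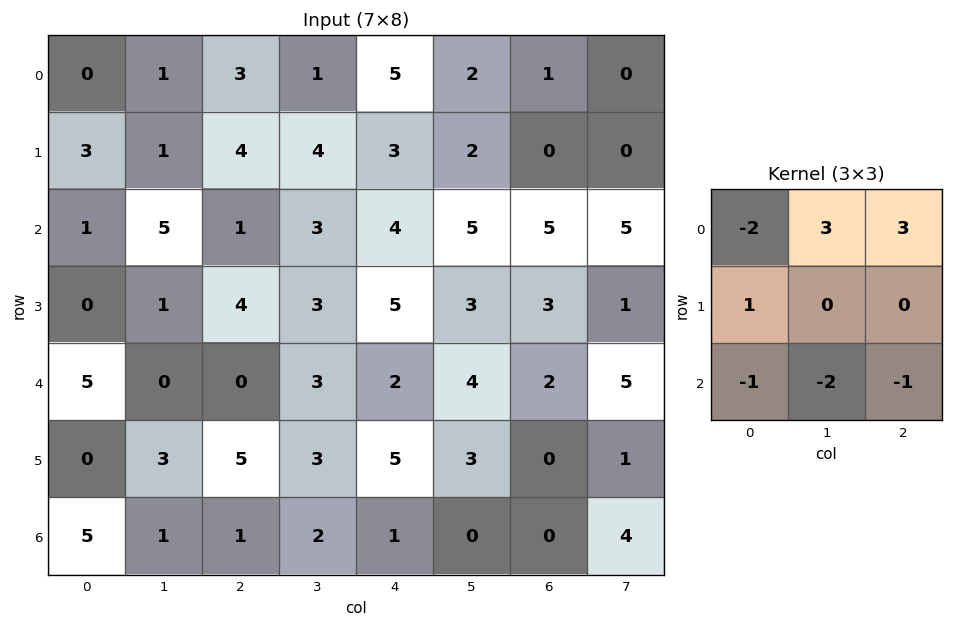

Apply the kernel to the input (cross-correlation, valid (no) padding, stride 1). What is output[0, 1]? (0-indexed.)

1

The receptive field on the input at this output position is [1 3 1 / 1 4 4 / 5 1 3]. Elementwise product with the kernel and sum: 1·-2 + 3·3 + 1·3 + 1·1 + 5·-1 + 1·-2 + 3·-1.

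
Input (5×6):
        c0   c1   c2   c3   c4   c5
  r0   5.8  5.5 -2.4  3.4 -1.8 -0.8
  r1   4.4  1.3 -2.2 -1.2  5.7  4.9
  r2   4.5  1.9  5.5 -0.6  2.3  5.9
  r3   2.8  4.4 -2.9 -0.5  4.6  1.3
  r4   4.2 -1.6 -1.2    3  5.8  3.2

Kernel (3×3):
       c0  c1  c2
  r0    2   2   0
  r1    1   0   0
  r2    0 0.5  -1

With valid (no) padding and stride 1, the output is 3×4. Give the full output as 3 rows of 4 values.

Output[0,0]: The receptive field on the input at this output position is [5.8 5.5 -2.4 / 4.4 1.3 -2.2 / 4.5 1.9 5.5]. Elementwise product with the kernel and sum: 5.8·2 + 5.5·2 + 4.4·1 + 1.9·0.5 + 5.5·-1.
Output[0,1]: The receptive field on the input at this output position is [5.5 -2.4 3.4 / 1.3 -2.2 -1.2 / 1.9 5.5 -0.6]. Elementwise product with the kernel and sum: 5.5·2 + -2.4·2 + 1.3·1 + 5.5·0.5 + -0.6·-1.

22.45 10.85 -2.8 -2.75
21 -0.85 -6.15 9.4
16 15.6 2.6 2.6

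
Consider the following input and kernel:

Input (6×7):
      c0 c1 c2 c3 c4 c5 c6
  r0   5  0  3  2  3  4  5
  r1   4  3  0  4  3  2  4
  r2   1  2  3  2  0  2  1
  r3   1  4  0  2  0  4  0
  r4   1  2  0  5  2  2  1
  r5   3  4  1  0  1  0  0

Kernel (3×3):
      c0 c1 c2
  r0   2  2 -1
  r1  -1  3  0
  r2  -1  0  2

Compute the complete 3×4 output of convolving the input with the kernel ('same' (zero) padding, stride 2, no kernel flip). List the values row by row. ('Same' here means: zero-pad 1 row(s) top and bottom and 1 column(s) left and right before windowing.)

21 14 7 9
16 9 16 9
9 0 1 9

Output[0,0]: The receptive field on the zero-padded input at this output position is [0 0 0 / 0 5 0 / 0 4 3]. Elementwise product with the kernel and sum: 0·2 + 0·2 + 0·-1 + 0·-1 + 5·3 + 0·-1 + 3·2.
Output[0,1]: The receptive field on the zero-padded input at this output position is [0 0 0 / 0 3 2 / 3 0 4]. Elementwise product with the kernel and sum: 0·2 + 0·2 + 0·-1 + 0·-1 + 3·3 + 3·-1 + 4·2.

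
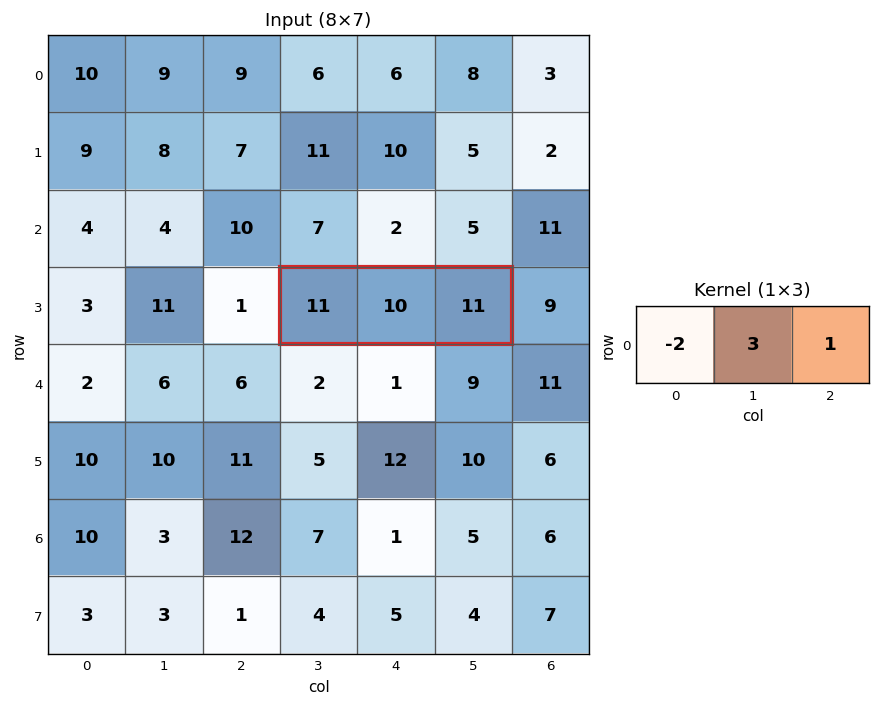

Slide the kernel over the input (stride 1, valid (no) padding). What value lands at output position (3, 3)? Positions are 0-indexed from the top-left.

19

The receptive field on the input at this output position is [11 10 11]. Elementwise product with the kernel and sum: 11·-2 + 10·3 + 11·1.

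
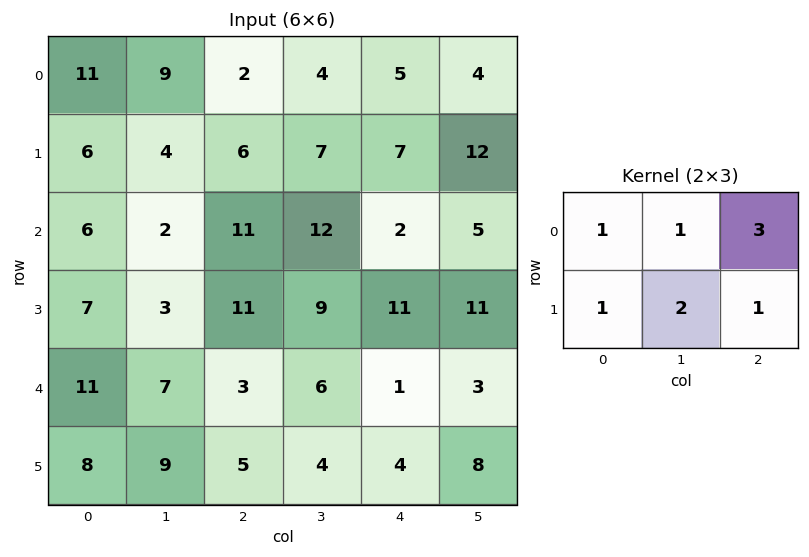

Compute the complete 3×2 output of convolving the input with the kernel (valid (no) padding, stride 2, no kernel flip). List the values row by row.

46 48
65 69
58 29

Output[0,0]: The receptive field on the input at this output position is [11 9 2 / 6 4 6]. Elementwise product with the kernel and sum: 11·1 + 9·1 + 2·3 + 6·1 + 4·2 + 6·1.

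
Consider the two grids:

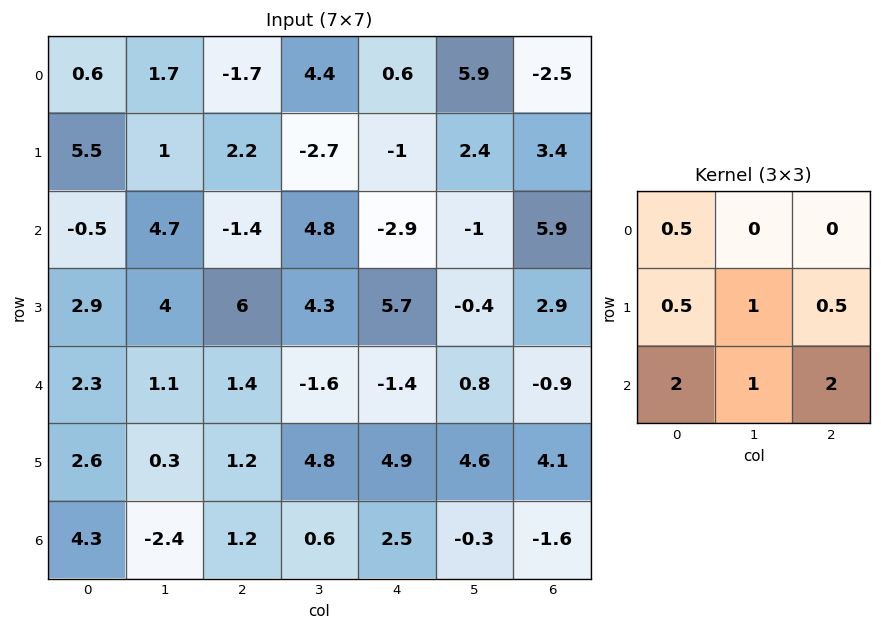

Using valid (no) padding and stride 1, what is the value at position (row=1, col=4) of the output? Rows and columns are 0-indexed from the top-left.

16.8

The receptive field on the input at this output position is [-1 2.4 3.4 / -2.9 -1 5.9 / 5.7 -0.4 2.9]. Elementwise product with the kernel and sum: -1·0.5 + -2.9·0.5 + -1·1 + 5.9·0.5 + 5.7·2 + -0.4·1 + 2.9·2.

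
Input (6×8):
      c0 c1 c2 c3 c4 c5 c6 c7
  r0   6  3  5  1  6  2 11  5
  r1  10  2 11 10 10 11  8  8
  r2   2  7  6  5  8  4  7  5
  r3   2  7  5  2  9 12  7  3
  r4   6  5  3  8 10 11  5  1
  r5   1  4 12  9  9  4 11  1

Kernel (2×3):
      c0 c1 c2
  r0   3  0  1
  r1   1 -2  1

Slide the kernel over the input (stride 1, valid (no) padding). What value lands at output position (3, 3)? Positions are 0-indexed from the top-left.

17

The receptive field on the input at this output position is [2 9 12 / 8 10 11]. Elementwise product with the kernel and sum: 2·3 + 12·1 + 8·1 + 10·-2 + 11·1.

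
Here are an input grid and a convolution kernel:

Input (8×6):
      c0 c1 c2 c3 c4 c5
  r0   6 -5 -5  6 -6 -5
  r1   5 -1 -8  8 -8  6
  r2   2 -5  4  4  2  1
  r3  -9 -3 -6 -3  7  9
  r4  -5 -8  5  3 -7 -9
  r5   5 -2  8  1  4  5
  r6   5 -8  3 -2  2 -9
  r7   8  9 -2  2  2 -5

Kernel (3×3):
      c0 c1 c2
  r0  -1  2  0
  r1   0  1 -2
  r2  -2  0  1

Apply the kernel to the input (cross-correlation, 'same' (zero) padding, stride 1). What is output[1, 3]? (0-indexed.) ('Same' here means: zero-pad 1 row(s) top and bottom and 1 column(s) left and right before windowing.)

The receptive field on the zero-padded input at this output position is [-5 6 -6 / -8 8 -8 / 4 4 2]. Elementwise product with the kernel and sum: -5·-1 + 6·2 + 8·1 + -8·-2 + 4·-2 + 2·1.

35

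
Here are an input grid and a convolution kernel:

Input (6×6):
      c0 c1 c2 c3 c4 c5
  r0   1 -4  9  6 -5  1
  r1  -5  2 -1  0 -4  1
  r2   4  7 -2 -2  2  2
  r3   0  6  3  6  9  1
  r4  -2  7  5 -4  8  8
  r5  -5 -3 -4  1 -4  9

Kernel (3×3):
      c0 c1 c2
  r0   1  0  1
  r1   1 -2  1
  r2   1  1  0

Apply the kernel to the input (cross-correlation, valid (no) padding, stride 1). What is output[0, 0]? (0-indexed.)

The receptive field on the input at this output position is [1 -4 9 / -5 2 -1 / 4 7 -2]. Elementwise product with the kernel and sum: 1·1 + 9·1 + -5·1 + 2·-2 + -1·1 + 4·1 + 7·1.

11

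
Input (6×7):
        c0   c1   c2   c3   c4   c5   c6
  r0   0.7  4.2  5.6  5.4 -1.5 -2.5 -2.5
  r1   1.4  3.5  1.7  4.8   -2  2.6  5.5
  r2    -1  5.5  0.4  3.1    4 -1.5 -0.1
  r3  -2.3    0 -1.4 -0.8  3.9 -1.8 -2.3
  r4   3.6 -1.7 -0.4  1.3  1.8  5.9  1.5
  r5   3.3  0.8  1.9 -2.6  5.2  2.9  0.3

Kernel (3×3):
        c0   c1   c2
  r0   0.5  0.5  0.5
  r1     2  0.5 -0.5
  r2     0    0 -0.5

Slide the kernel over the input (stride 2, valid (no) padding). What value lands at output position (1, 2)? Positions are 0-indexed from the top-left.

The receptive field on the input at this output position is [4 -1.5 -0.1 / 3.9 -1.8 -2.3 / 1.8 5.9 1.5]. Elementwise product with the kernel and sum: 4·0.5 + -1.5·0.5 + -0.1·0.5 + 3.9·2 + -1.8·0.5 + -2.3·-0.5 + 1.5·-0.5.

8.5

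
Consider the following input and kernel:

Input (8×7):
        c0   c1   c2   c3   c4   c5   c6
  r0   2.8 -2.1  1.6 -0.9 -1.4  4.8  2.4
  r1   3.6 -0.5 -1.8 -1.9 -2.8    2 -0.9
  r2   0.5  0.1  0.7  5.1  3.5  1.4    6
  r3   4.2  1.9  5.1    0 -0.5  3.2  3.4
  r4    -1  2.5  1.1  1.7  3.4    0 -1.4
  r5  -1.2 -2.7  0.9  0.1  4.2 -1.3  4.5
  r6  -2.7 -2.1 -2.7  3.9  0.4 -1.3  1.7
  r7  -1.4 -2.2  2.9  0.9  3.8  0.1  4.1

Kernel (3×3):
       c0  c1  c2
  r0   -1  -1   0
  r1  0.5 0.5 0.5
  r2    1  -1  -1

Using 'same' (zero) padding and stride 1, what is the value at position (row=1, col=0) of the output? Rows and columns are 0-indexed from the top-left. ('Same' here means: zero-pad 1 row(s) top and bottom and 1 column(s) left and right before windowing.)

-1.85

The receptive field on the zero-padded input at this output position is [0 2.8 -2.1 / 0 3.6 -0.5 / 0 0.5 0.1]. Elementwise product with the kernel and sum: 0·-1 + 2.8·-1 + 0·0.5 + 3.6·0.5 + -0.5·0.5 + 0·1 + 0.5·-1 + 0.1·-1.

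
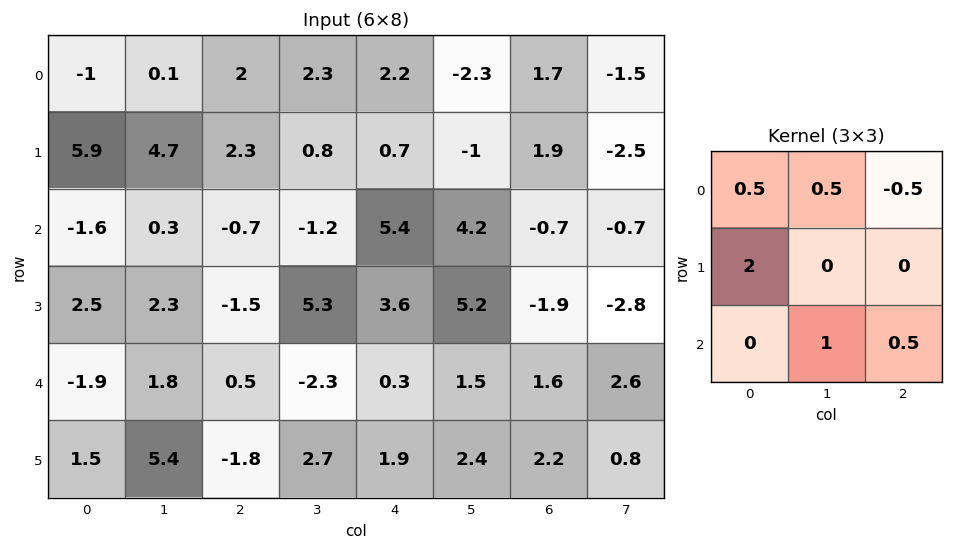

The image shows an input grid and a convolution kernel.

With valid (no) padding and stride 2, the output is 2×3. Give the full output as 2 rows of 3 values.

Output[0,0]: The receptive field on the input at this output position is [-1 0.1 2 / 5.9 4.7 2.3 / -1.6 0.3 -0.7]. Elementwise product with the kernel and sum: -1·0.5 + 0.1·0.5 + 2·-0.5 + 5.9·2 + 0.3·1 + -0.7·0.5.
Output[0,1]: The receptive field on the input at this output position is [2 2.3 2.2 / 2.3 0.8 0.7 / -0.7 -1.2 5.4]. Elementwise product with the kernel and sum: 2·0.5 + 2.3·0.5 + 2.2·-0.5 + 2.3·2 + -1.2·1 + 5.4·0.5.

10.3 7.15 4.35
6.75 -8.8 14.65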